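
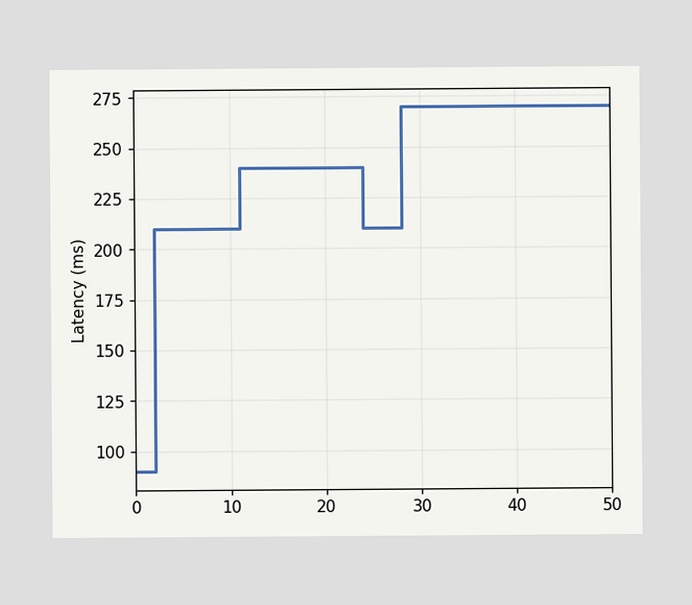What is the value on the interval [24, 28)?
210ms

On [24, 28) the step sits at 210ms.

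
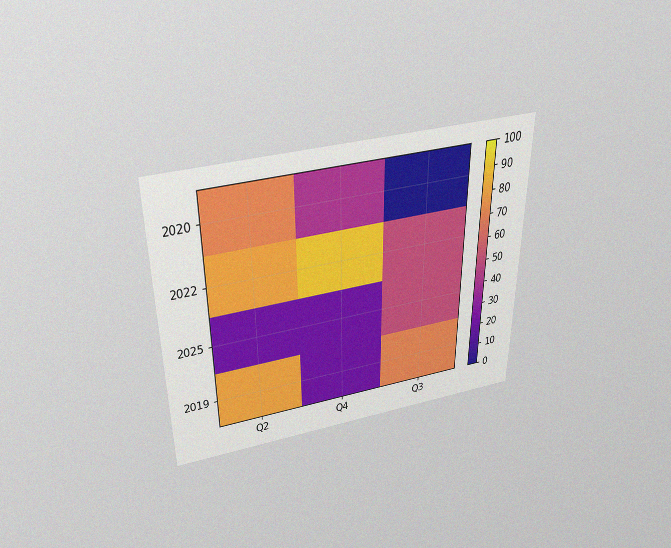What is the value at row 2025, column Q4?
20

The chart is viewed slightly from above, with some photo noise. Matching cell (2025, Q4) against the colorbar gives 20.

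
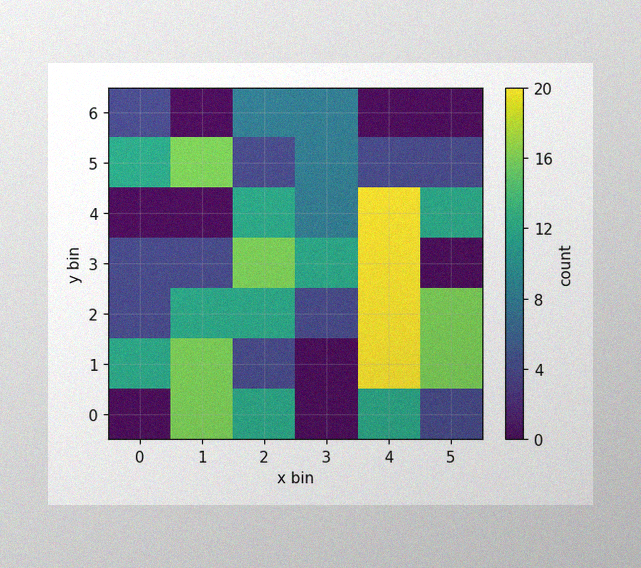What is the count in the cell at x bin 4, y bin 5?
4

The image has some photo noise and uneven lighting. Matching the cell (4, 5) against the colorbar gives 4.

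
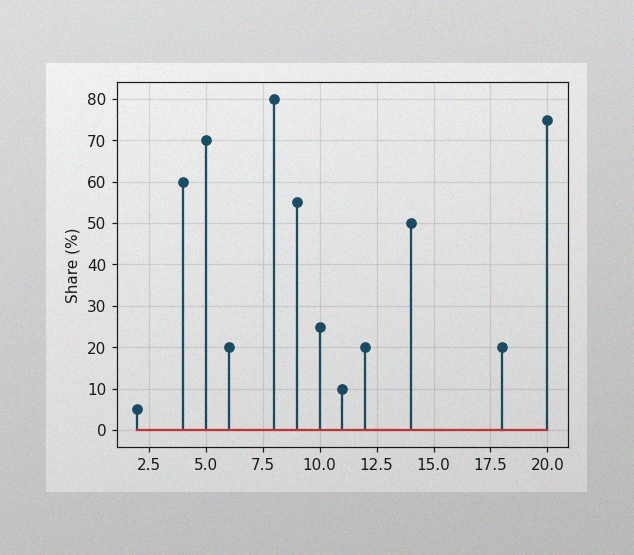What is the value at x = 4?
The image has some photo noise and uneven lighting. The stem at x=4 reaches 60%.

60%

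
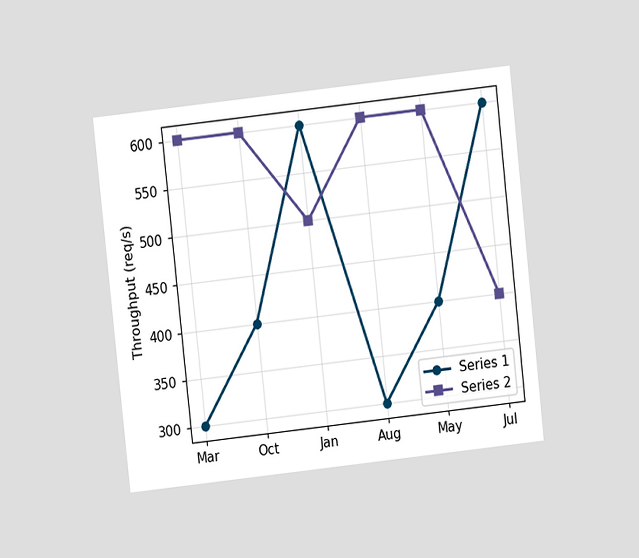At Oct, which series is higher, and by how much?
The chart is tilted about 6° counter-clockwise and viewed at a slight angle. At Oct, Series 2 sits above the other line by 200req/s.

Series 2, by 200req/s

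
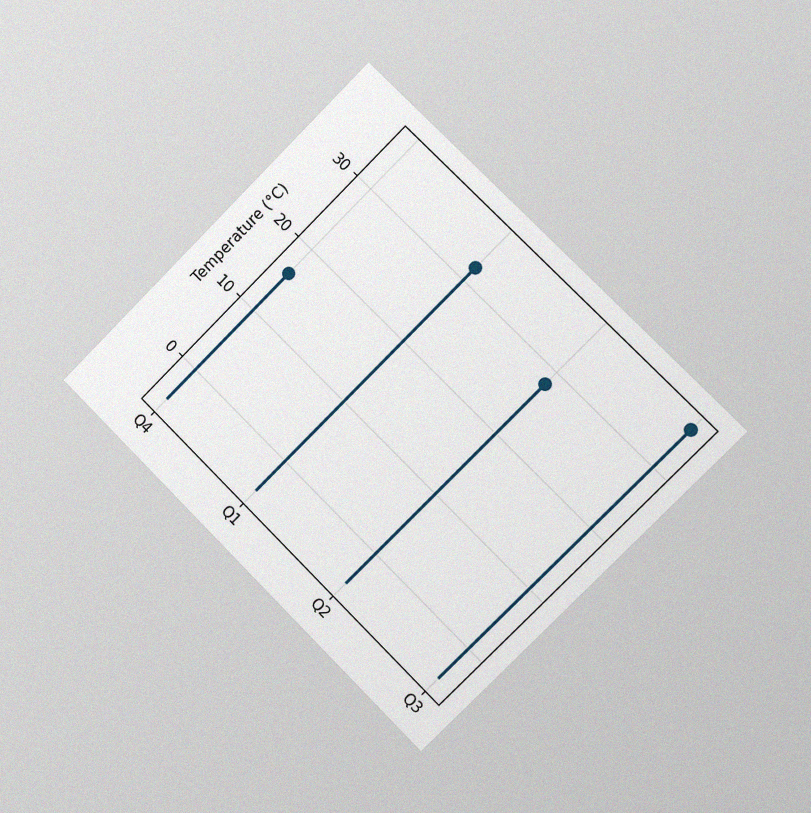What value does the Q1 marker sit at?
32°C

The chart is tilted about 45° clockwise and viewed slightly from the right, with some photo noise. The Q1 marker sits at 32°C.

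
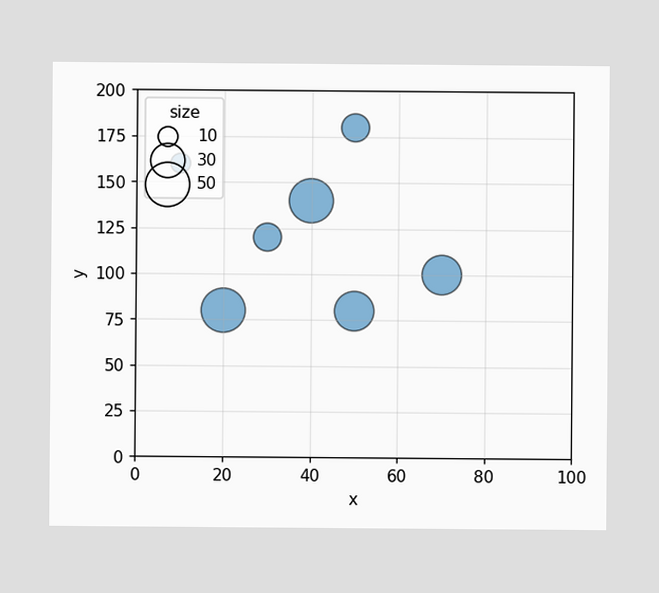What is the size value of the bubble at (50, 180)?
20

Matching the bubble at (50, 180) against the size legend gives 20.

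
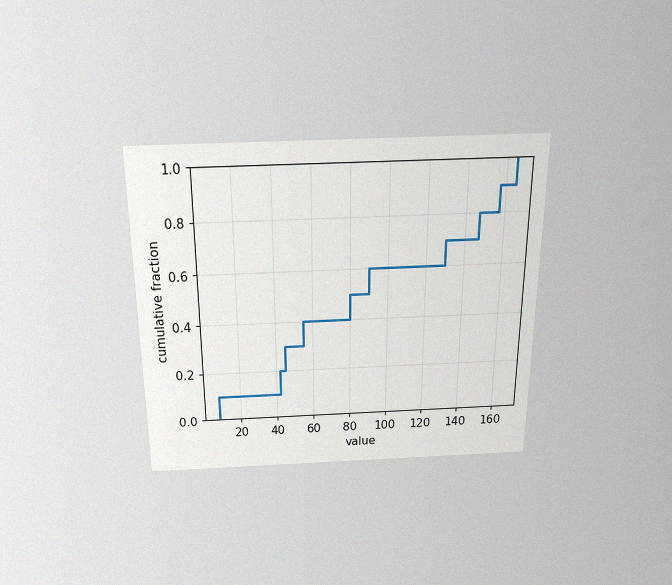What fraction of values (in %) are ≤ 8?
The chart is viewed slightly from above, with some photo noise. At x=8 the ECDF step is at 10%.

10%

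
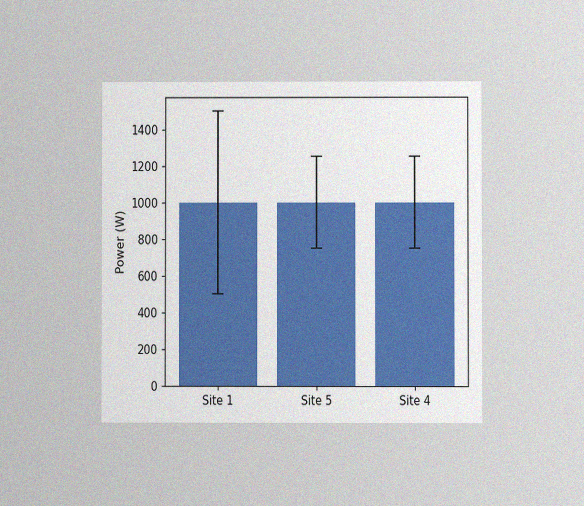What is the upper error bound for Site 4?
1250W

The chart is viewed at a slight angle, with some photo noise. The Site 4 bar's upper whisker reaches 1250W.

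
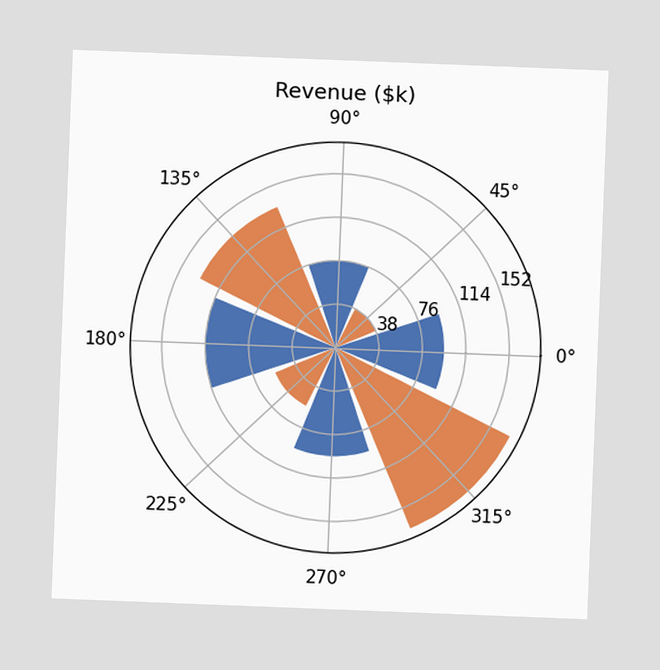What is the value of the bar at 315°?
$171k

The chart is tilted about 2° clockwise. The bar at 315° reaches $171k on the radial axis.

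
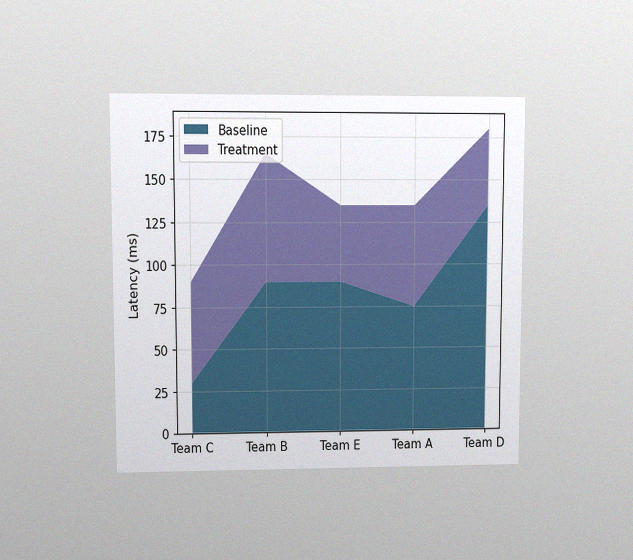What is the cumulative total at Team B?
The chart is viewed at a slight angle, with some photo noise. The stacked total at Team B reaches 165ms.

165ms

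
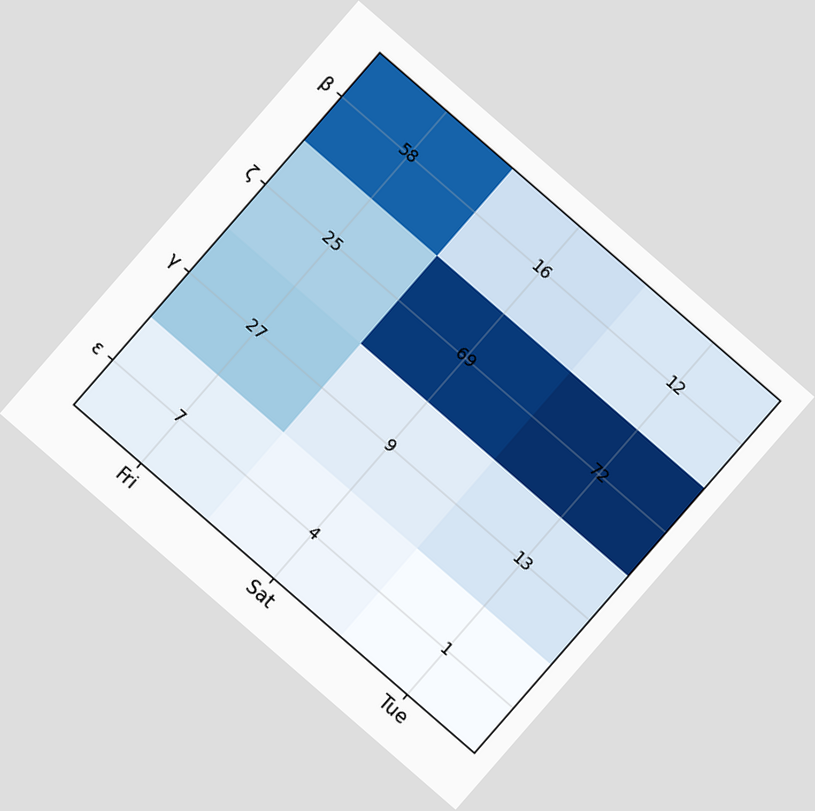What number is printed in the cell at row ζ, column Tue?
The chart is tilted about 41° clockwise. The (ζ, Tue) cell reads 72.

72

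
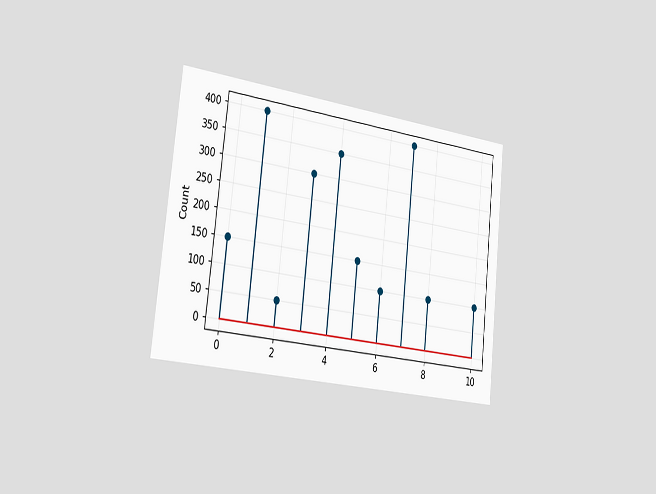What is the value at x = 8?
100

The chart is tilted about 6° clockwise and viewed slightly from the left. The stem at x=8 reaches 100.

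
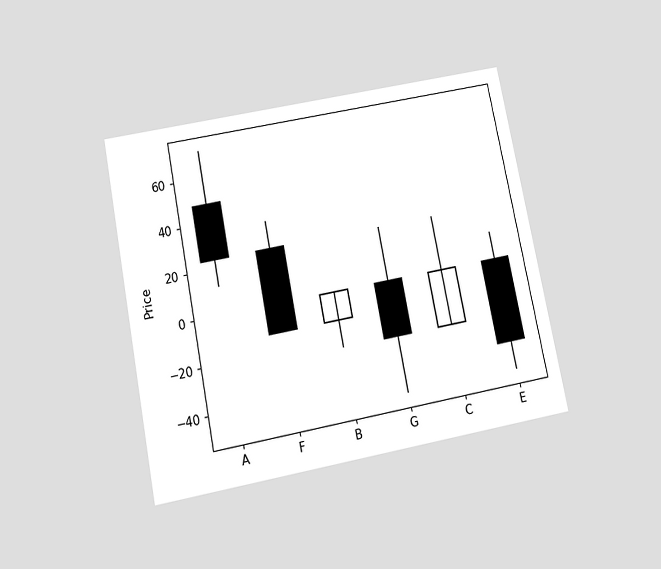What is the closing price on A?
24

The chart is tilted about 11° counter-clockwise and viewed slightly from below. The A candle closes at 24.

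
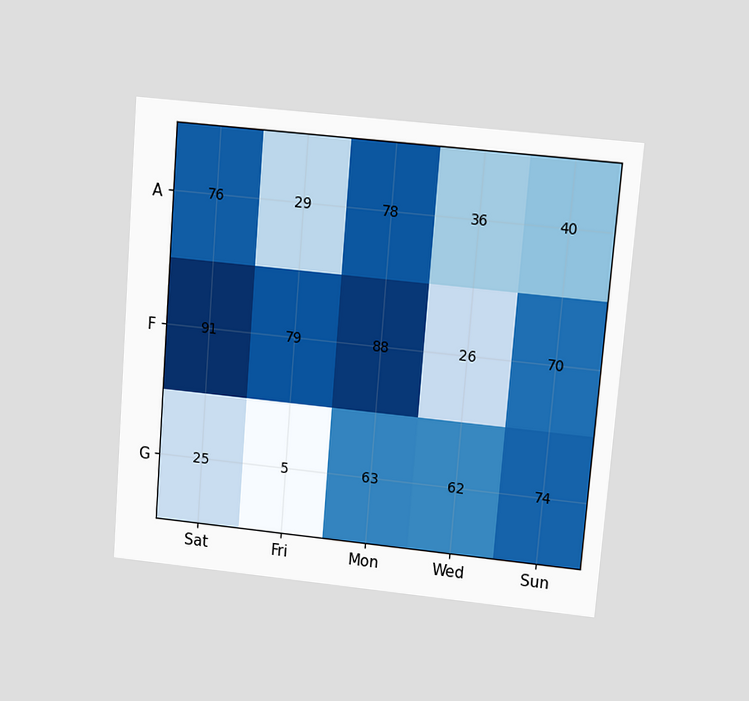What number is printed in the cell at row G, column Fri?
5

The chart is tilted about 5° clockwise and viewed slightly from above. The (G, Fri) cell reads 5.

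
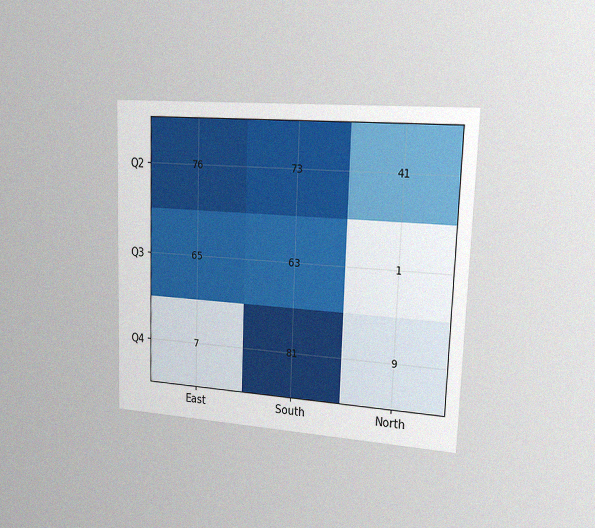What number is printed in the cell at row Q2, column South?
73

The chart is viewed slightly from the right, with some photo noise. The (Q2, South) cell reads 73.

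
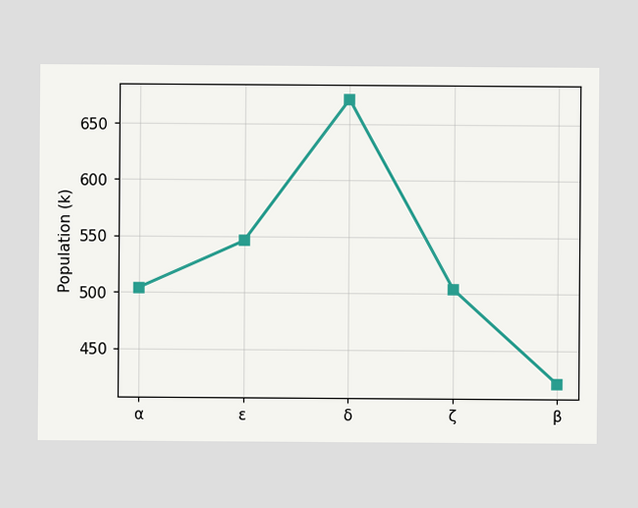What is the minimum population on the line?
420k

The lowest point is at β, and reading across to the y-axis gives 420k.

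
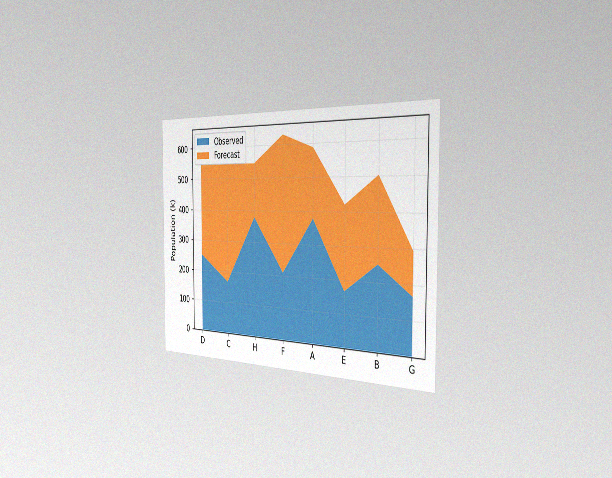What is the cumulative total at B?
The chart is viewed slightly from the right, with some photo noise. The stacked total at B reaches 504k.

504k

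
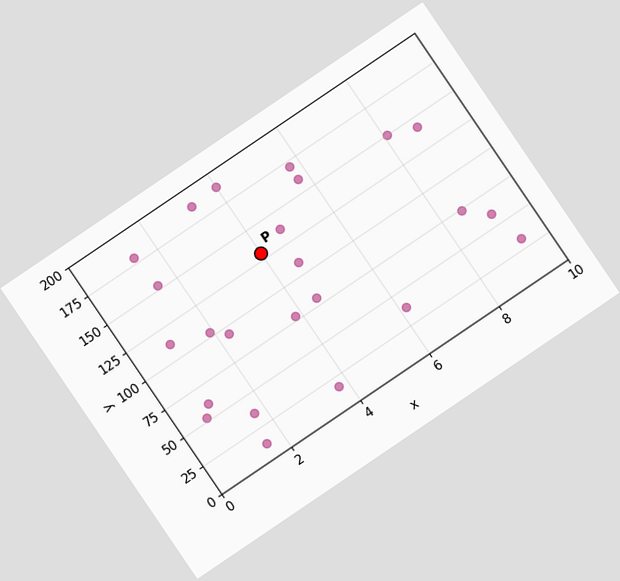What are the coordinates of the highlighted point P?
The chart is tilted about 34° counter-clockwise. Following the gridlines from P to each axis, P sits at (4, 130).

(4, 130)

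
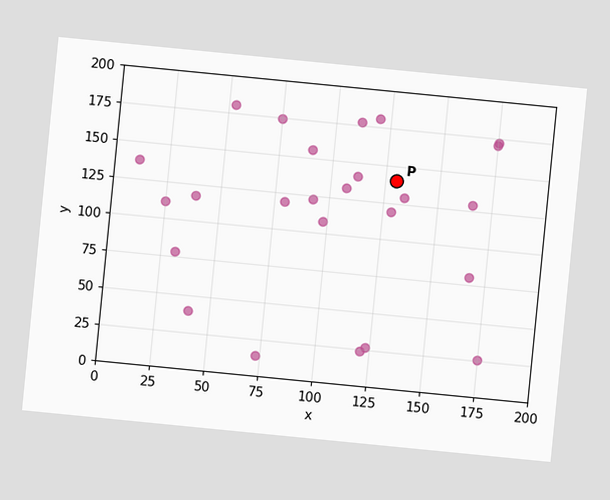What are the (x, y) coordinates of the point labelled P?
(130, 140)

The chart is tilted about 6° clockwise. Following the gridlines from P to each axis, P sits at (130, 140).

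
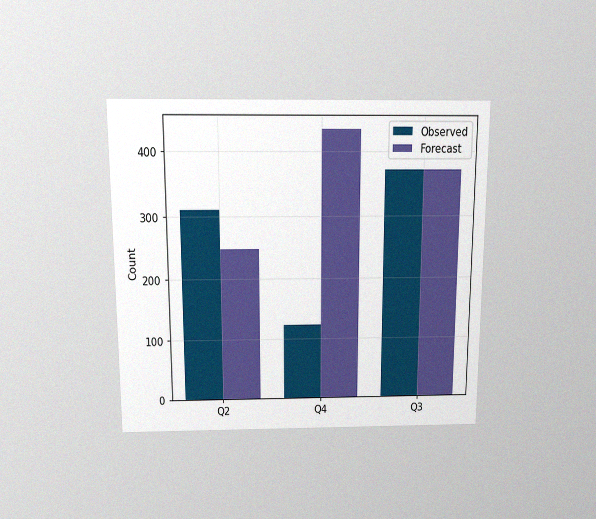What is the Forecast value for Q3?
The chart is viewed slightly from above, with some photo noise. The Forecast bar at Q3 reaches 372 on the y-axis.

372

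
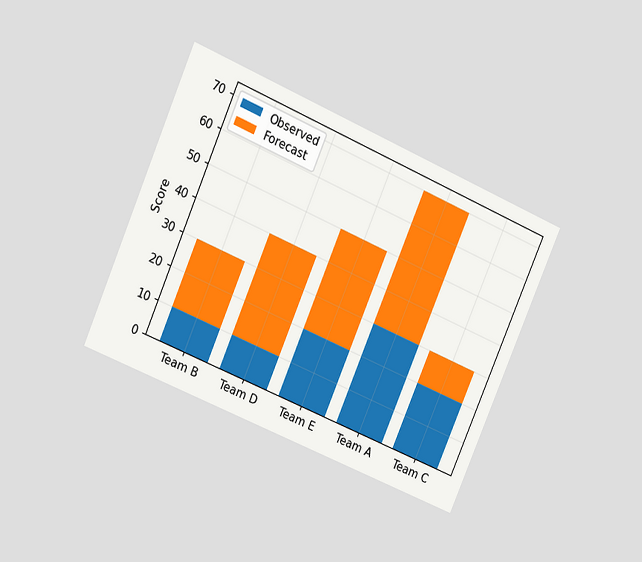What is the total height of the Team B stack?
30

The chart is tilted about 23° clockwise and viewed at a slight angle. The Team B stack's top reaches 30 on the y-axis.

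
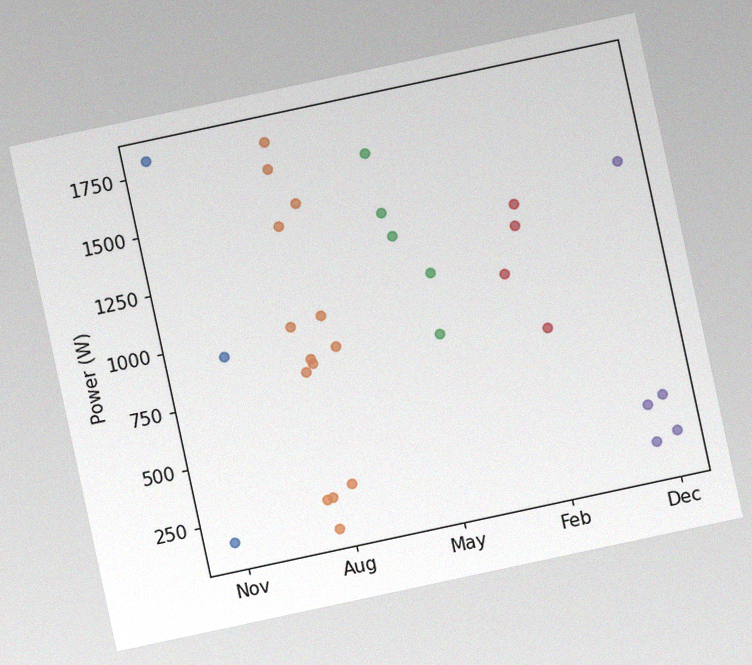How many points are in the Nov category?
3

The chart is tilted about 12° counter-clockwise, with some photo noise. Counting the markers in the Nov column gives 3.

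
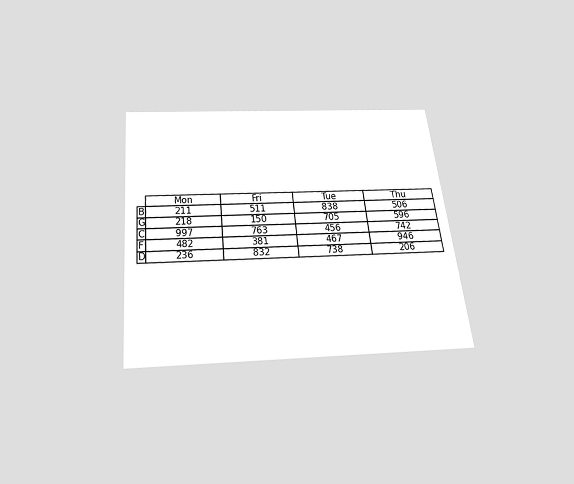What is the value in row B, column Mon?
The chart is tilted about 6° counter-clockwise and viewed slightly from below. The (B, Mon) cell reads 211.

211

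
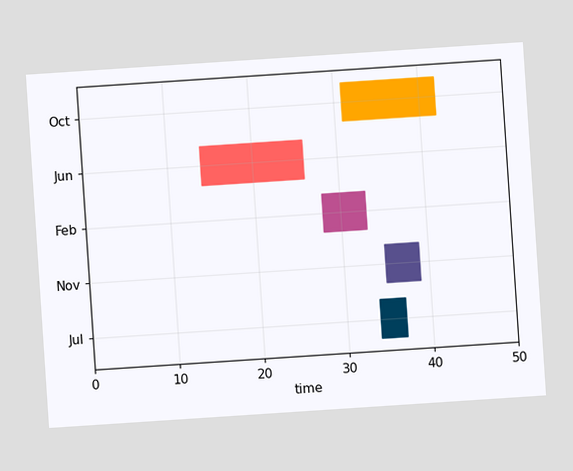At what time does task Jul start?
The chart is tilted about 4° counter-clockwise. The Jul bar begins at t=34.

34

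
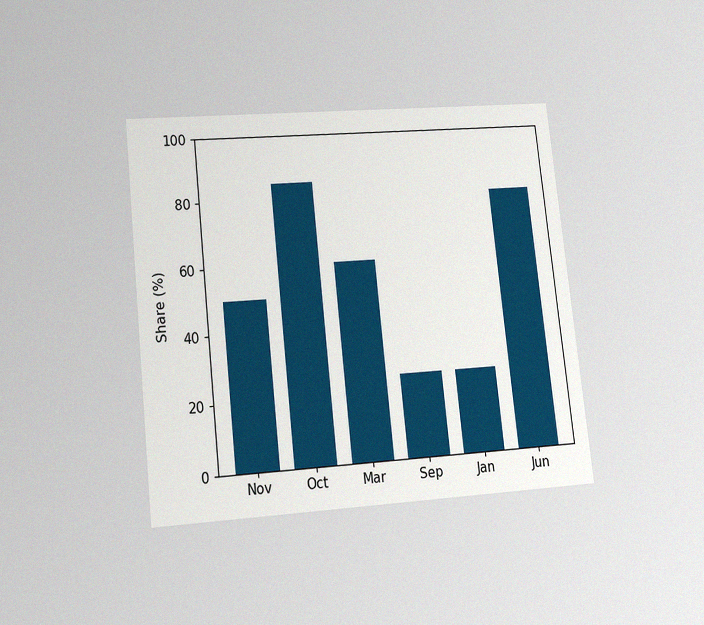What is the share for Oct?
The chart is tilted about 6° counter-clockwise and viewed at a slight angle, with some photo noise. Reading along the chart's y-axis, the Oct bar reaches 85%.

85%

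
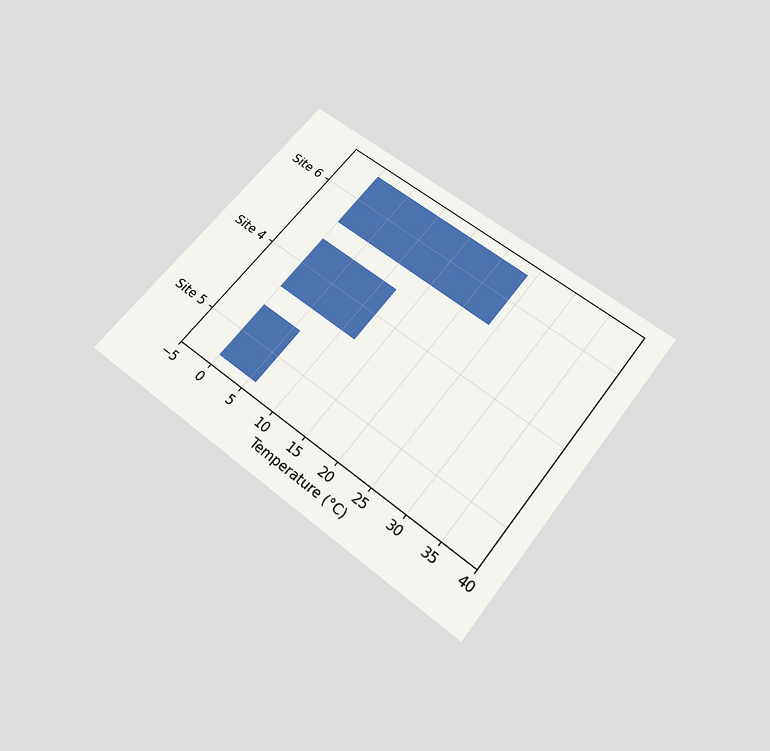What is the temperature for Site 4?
The chart is tilted about 38° clockwise and viewed slightly from below. Reading along the chart's x-axis, the Site 4 bar reaches 12°C.

12°C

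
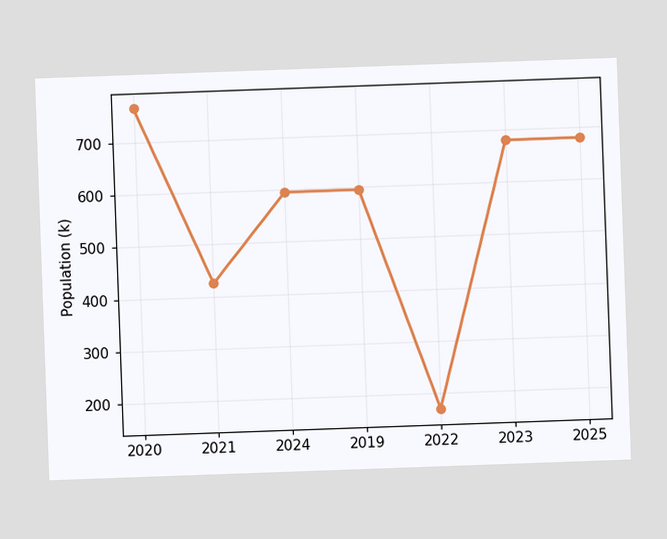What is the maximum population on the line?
The chart is tilted about 2° counter-clockwise. The highest point is at 2020, and reading across to the y-axis gives 765k.

765k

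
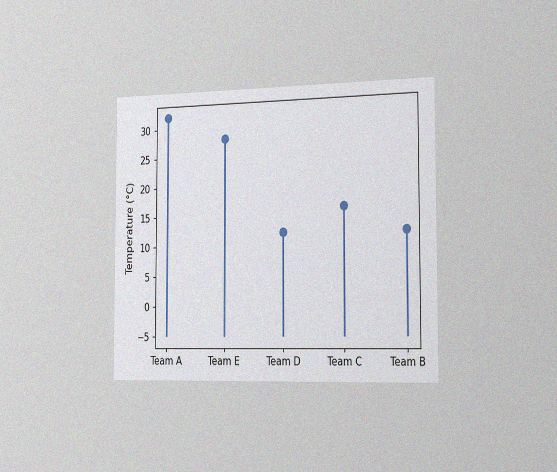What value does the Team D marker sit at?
12°C

The chart is viewed slightly from the right, with some photo noise. The Team D marker sits at 12°C.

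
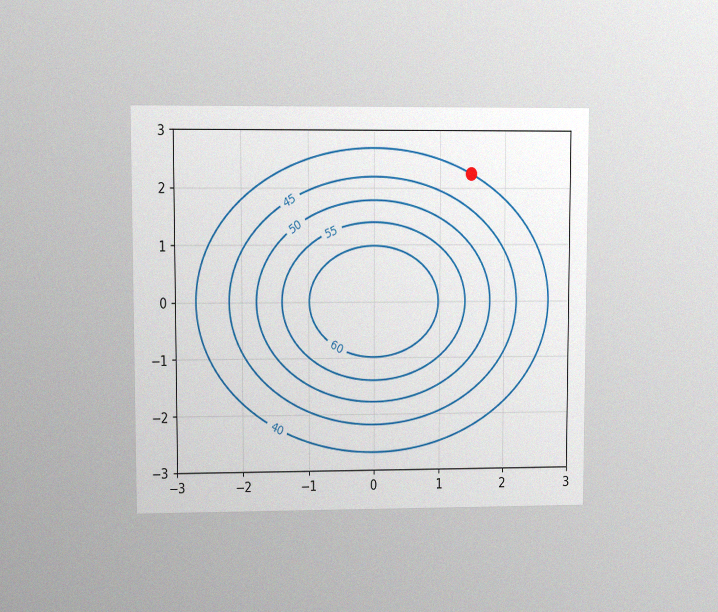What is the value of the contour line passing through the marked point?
The chart is viewed at a slight angle, with some photo noise. The marked point sits on the contour labelled 40.

40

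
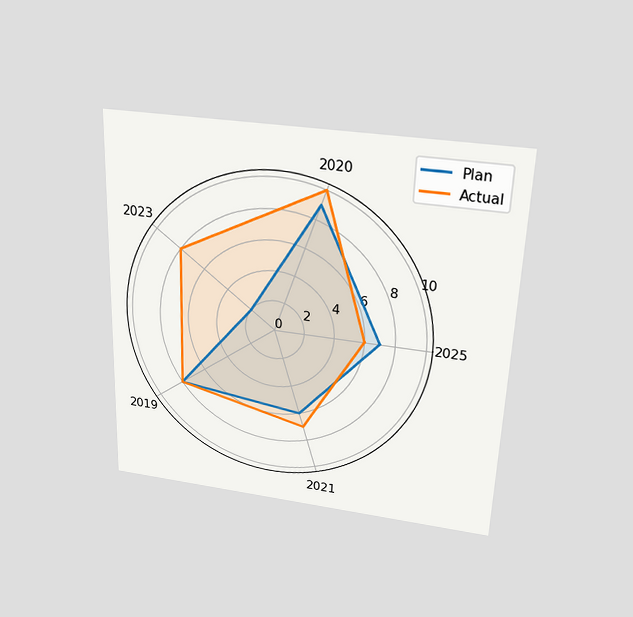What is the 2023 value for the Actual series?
The chart is tilted about 2° clockwise and viewed slightly from above. On the 2023 axis, Actual reaches 8.

8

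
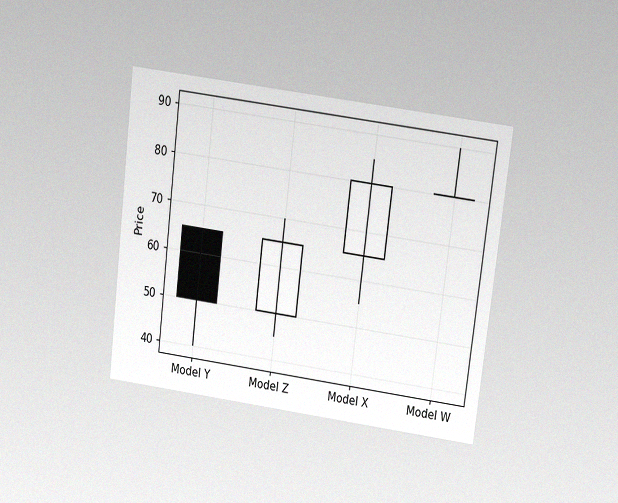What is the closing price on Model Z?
65

The chart is tilted about 7° clockwise and viewed slightly from above, with some photo noise. The Model Z candle closes at 65.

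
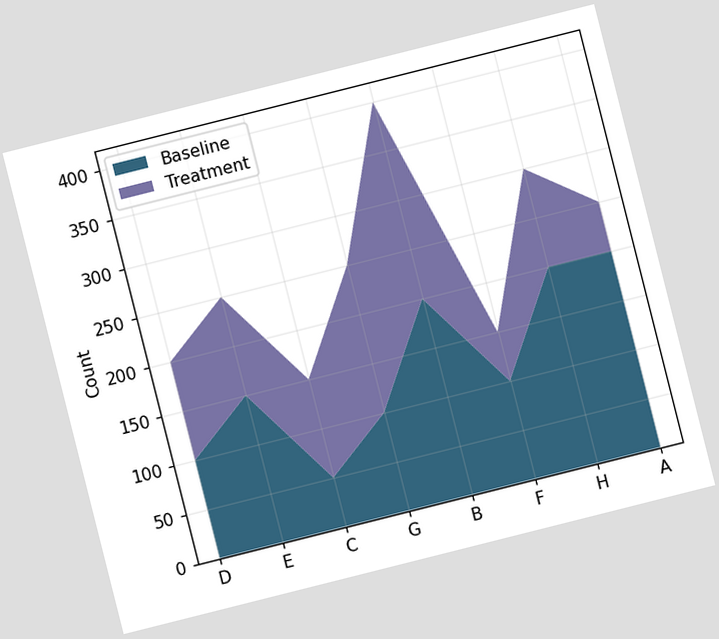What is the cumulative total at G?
250

The chart is tilted about 14° counter-clockwise. The stacked total at G reaches 250.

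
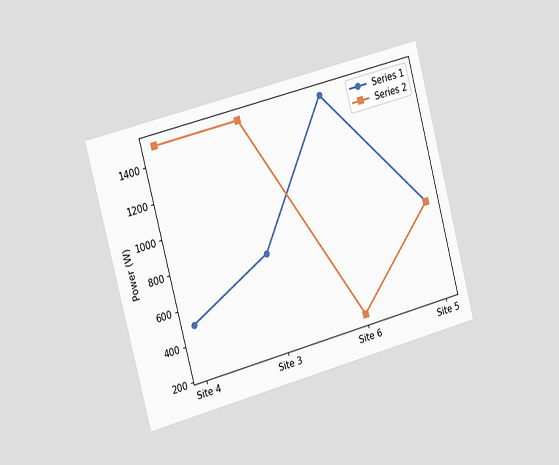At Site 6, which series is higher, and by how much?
Series 1, by 1250W

The chart is tilted about 15° counter-clockwise and viewed slightly from the left. At Site 6, Series 1 sits above the other line by 1250W.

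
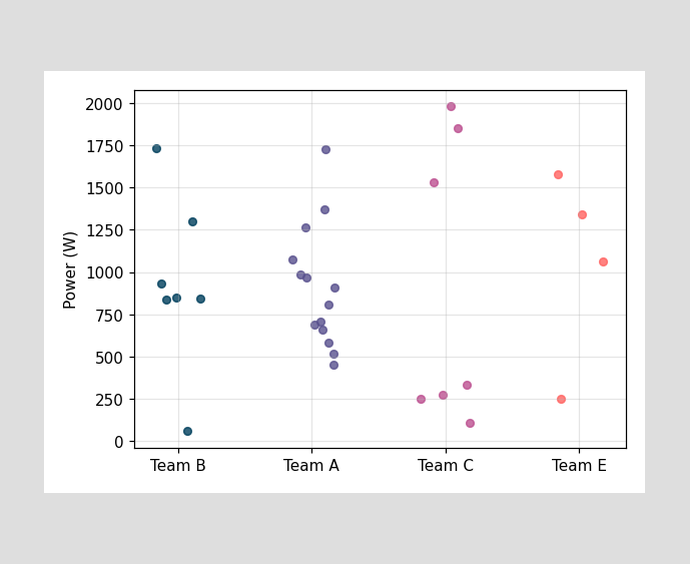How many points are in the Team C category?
Counting the markers in the Team C column gives 7.

7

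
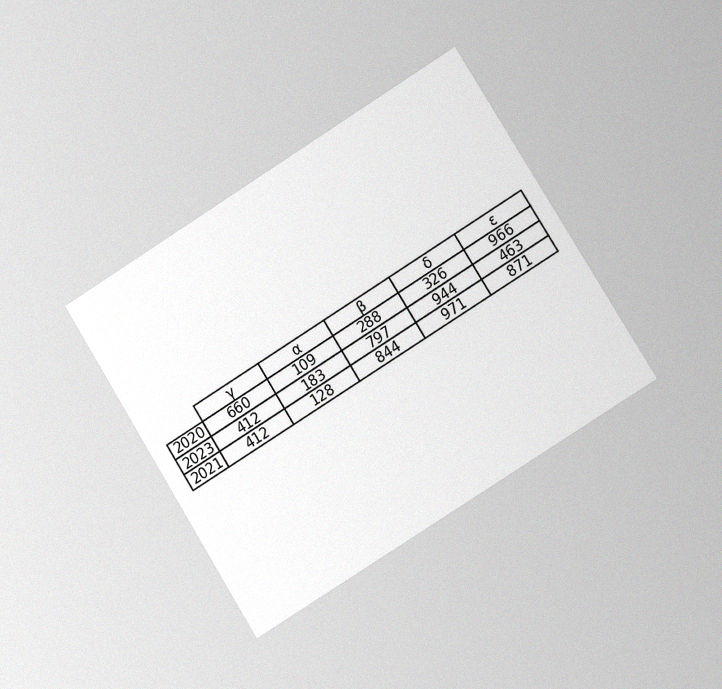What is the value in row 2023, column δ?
944

The chart is tilted about 32° counter-clockwise and viewed slightly from the right, with some photo noise. The (2023, δ) cell reads 944.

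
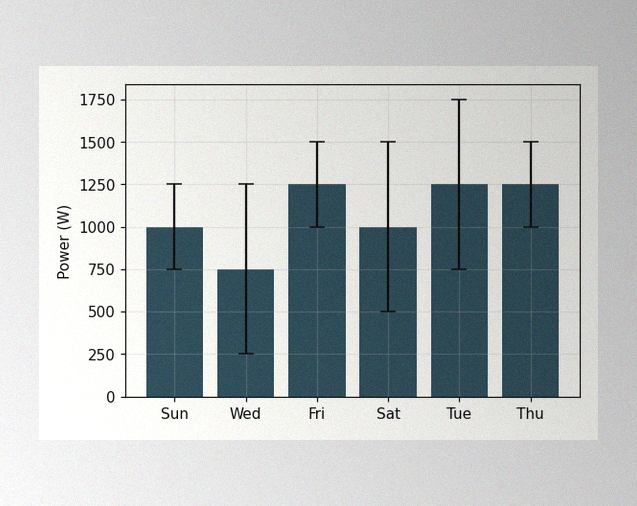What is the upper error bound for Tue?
The image has some photo noise and uneven lighting. The Tue bar's upper whisker reaches 1750W.

1750W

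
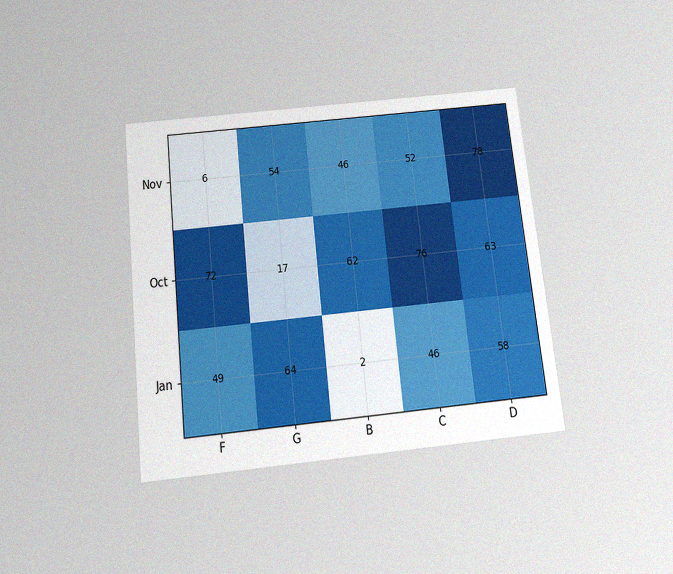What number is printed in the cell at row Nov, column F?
The chart is tilted about 6° counter-clockwise and viewed slightly from below, with some photo noise. The (Nov, F) cell reads 6.

6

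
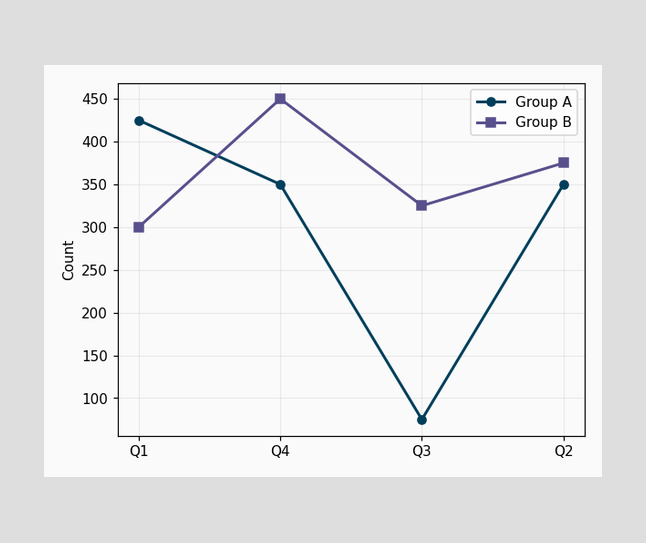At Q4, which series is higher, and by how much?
Group B, by 100

At Q4, Group B sits above the other line by 100.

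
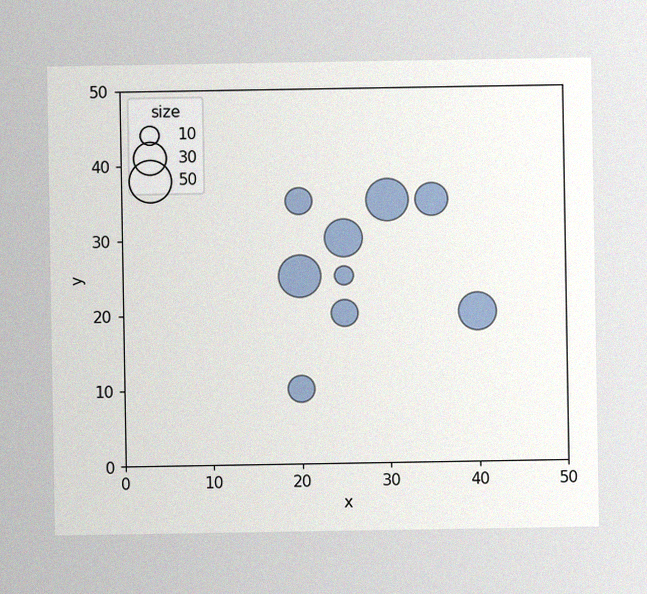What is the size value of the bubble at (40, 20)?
40

The image has some photo noise and uneven lighting. Matching the bubble at (40, 20) against the size legend gives 40.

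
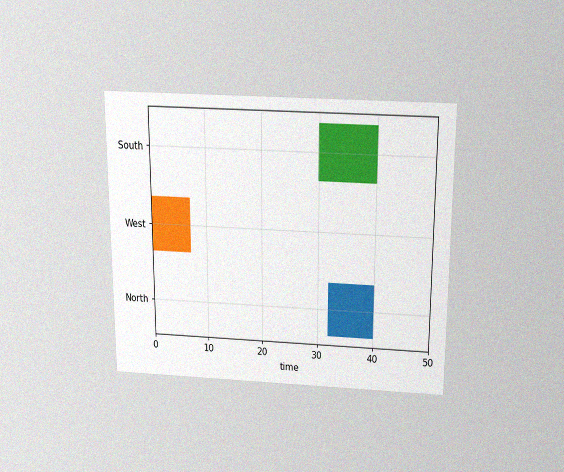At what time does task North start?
The chart is viewed slightly from above, with some photo noise. The North bar begins at t=32.

32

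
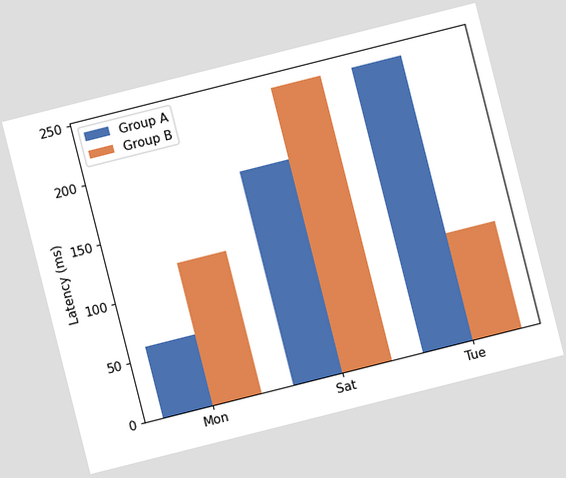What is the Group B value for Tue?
90ms

The chart is tilted about 14° counter-clockwise. The Group B bar at Tue reaches 90ms on the y-axis.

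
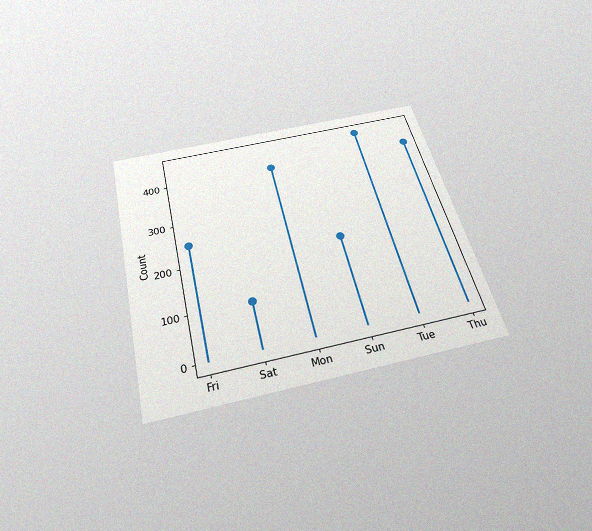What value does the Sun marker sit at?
200

The chart is tilted about 14° counter-clockwise and viewed slightly from below, with some photo noise. The Sun marker sits at 200.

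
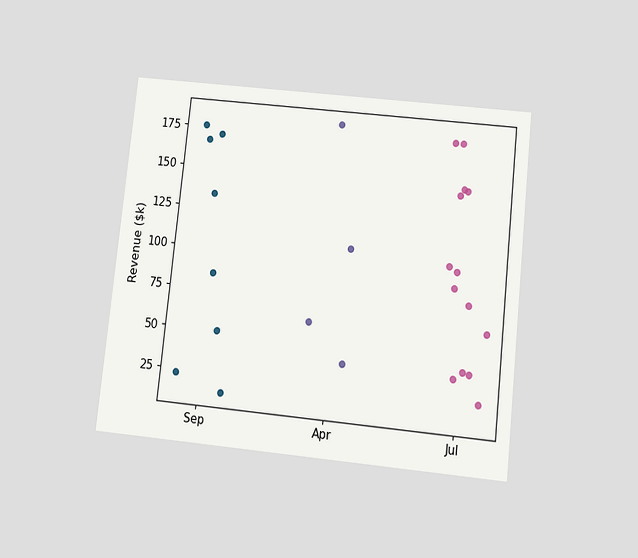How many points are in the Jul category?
The chart is tilted about 6° clockwise and viewed slightly from below. Counting the markers in the Jul column gives 14.

14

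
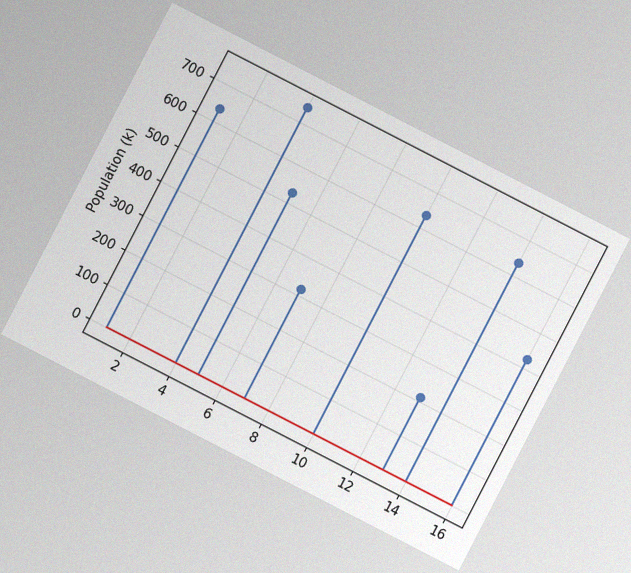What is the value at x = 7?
The chart is tilted about 27° clockwise, with some photo noise. The stem at x=7 reaches 318k.

318k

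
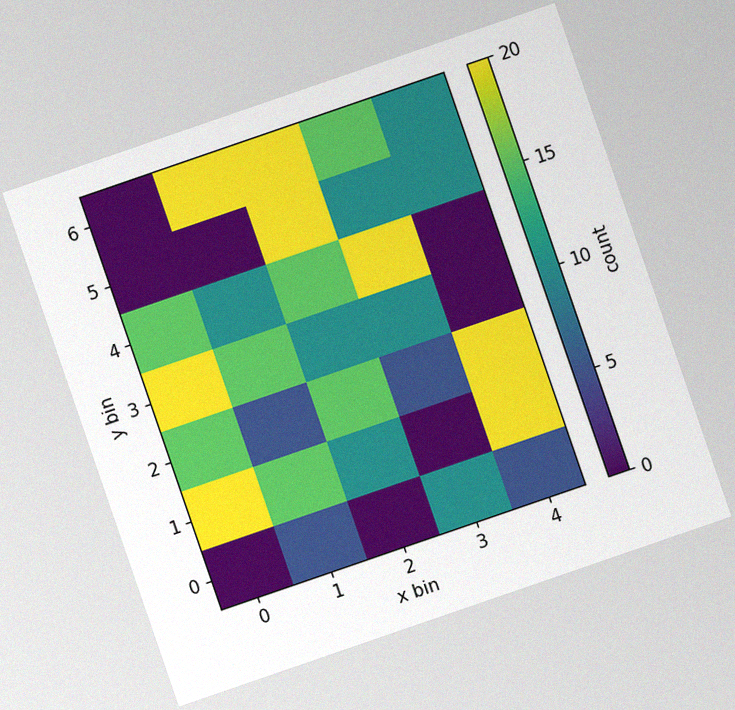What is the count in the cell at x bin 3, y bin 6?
15

The chart is tilted about 19° counter-clockwise, with some photo noise. Matching the cell (3, 6) against the colorbar gives 15.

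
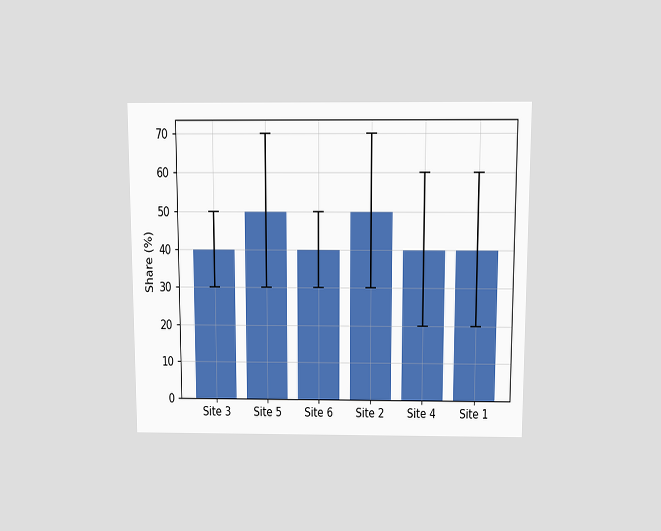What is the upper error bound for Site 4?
60%

The chart is viewed slightly from above. The Site 4 bar's upper whisker reaches 60%.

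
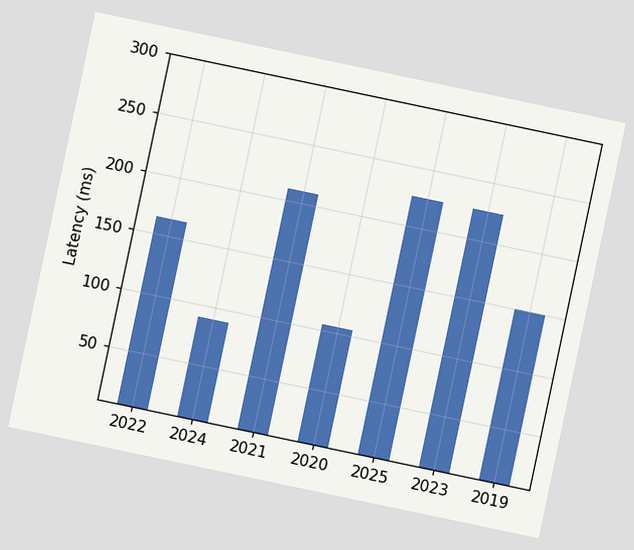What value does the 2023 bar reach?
225ms

The chart is tilted about 12° clockwise. Reading along the chart's y-axis, the 2023 bar reaches 225ms.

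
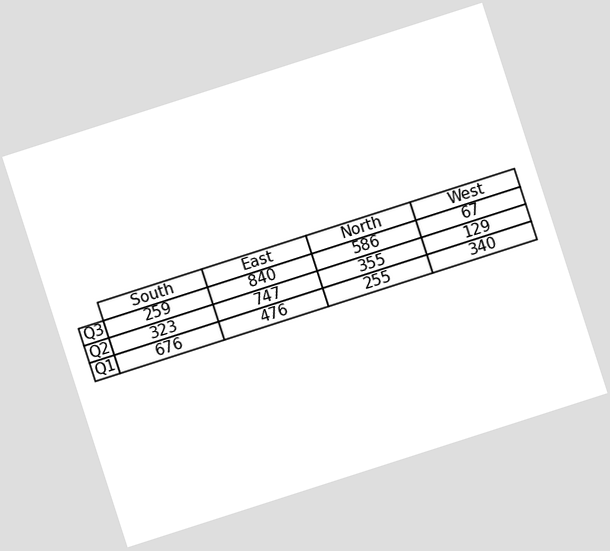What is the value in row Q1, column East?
The chart is tilted about 18° counter-clockwise. The (Q1, East) cell reads 476.

476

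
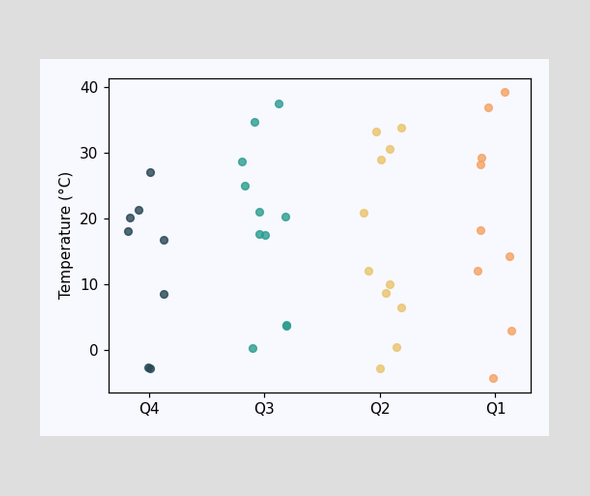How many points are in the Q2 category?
11

Counting the markers in the Q2 column gives 11.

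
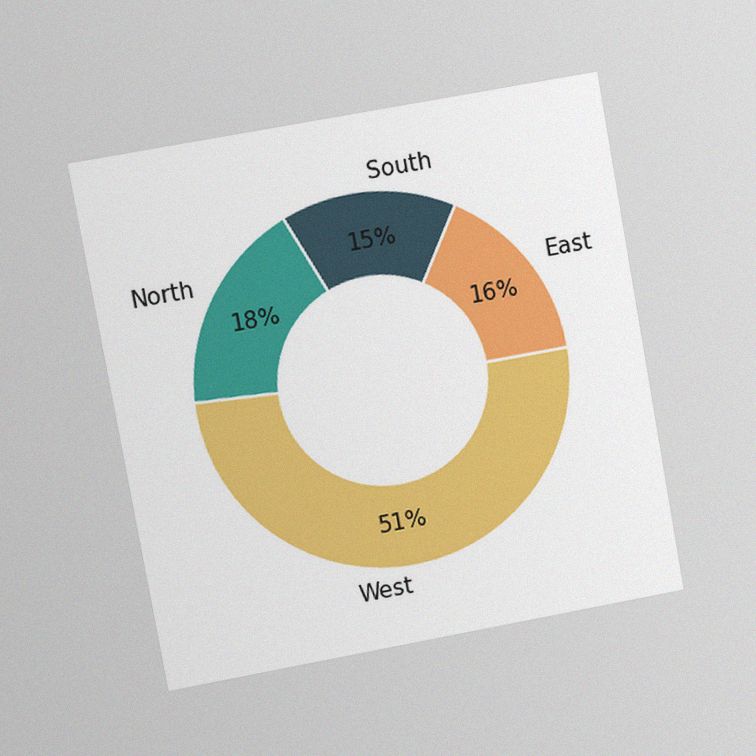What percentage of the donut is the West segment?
The chart is tilted about 10° counter-clockwise and viewed at a slight angle, with some photo noise. The West segment takes up 51% of the ring.

51%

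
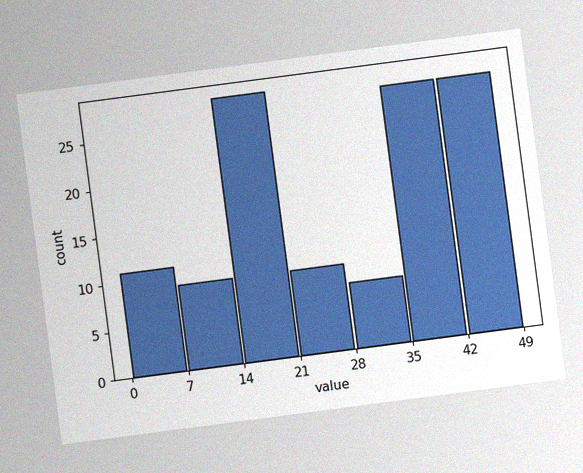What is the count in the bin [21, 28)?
The chart is tilted about 7° counter-clockwise, with some photo noise. The [21, 28) bin has height 9.

9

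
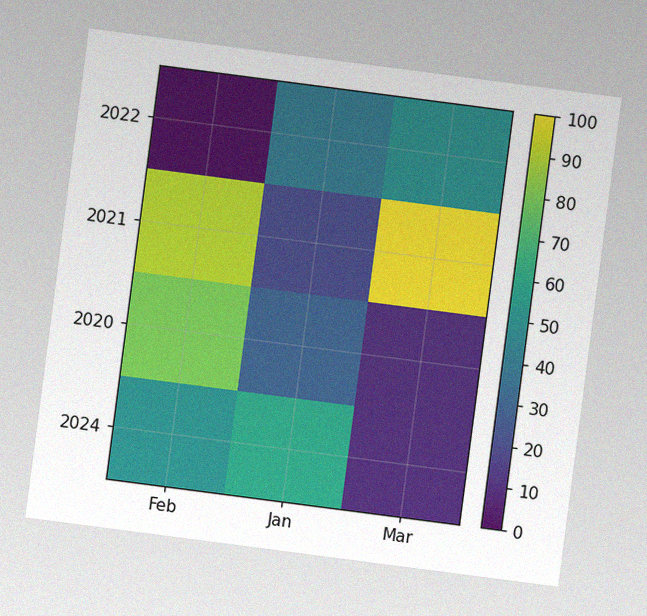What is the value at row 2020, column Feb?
80

The chart is tilted about 7° clockwise, with some photo noise. Matching cell (2020, Feb) against the colorbar gives 80.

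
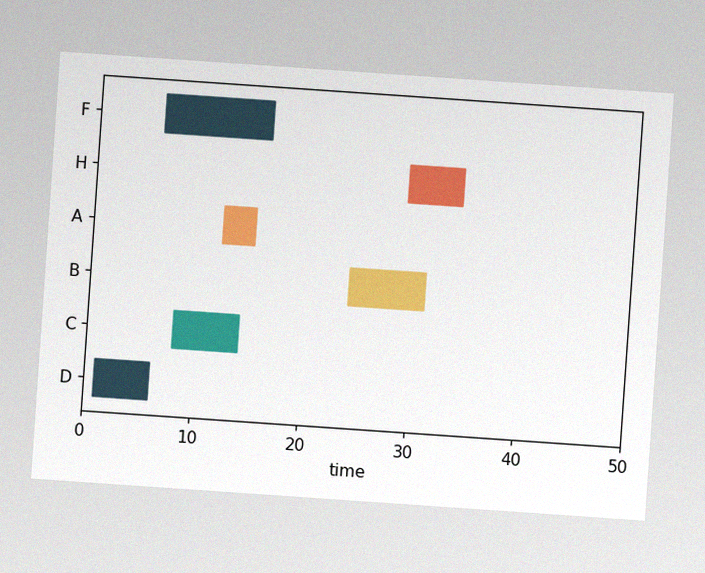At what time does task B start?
The chart is tilted about 4° clockwise, with some photo noise. The B bar begins at t=24.

24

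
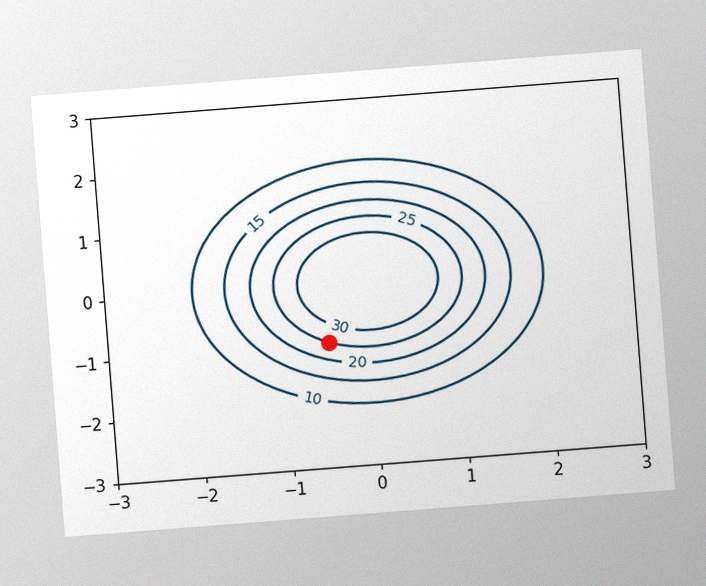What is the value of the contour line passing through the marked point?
The chart is tilted about 4° counter-clockwise, with some photo noise. The marked point sits on the contour labelled 25.

25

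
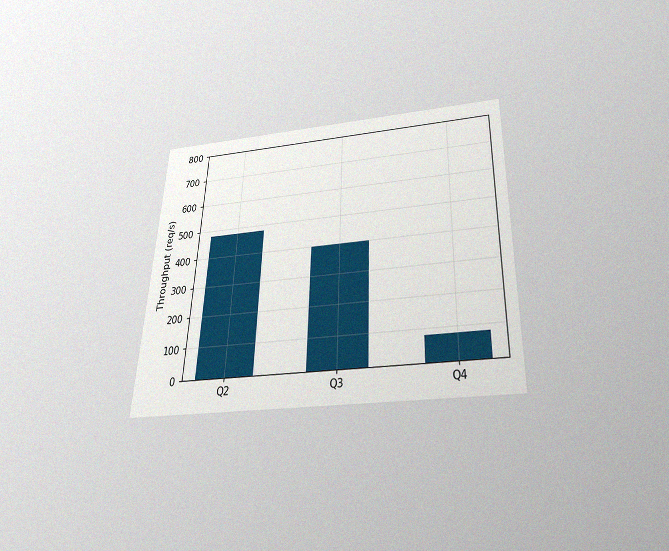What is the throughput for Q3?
400req/s

The chart is tilted about 2° clockwise and viewed slightly from below, with some photo noise. Reading along the chart's y-axis, the Q3 bar reaches 400req/s.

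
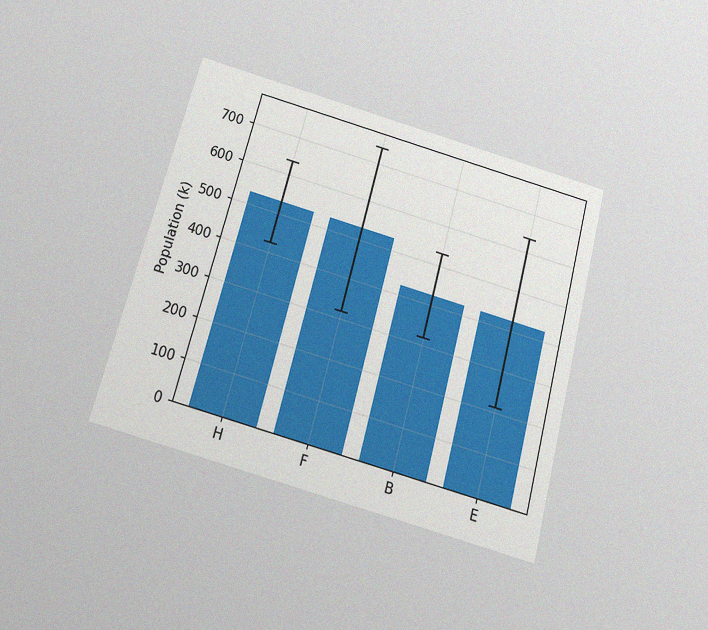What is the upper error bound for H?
The chart is tilted about 15° clockwise and viewed slightly from below, with some photo noise. The H bar's upper whisker reaches 636k.

636k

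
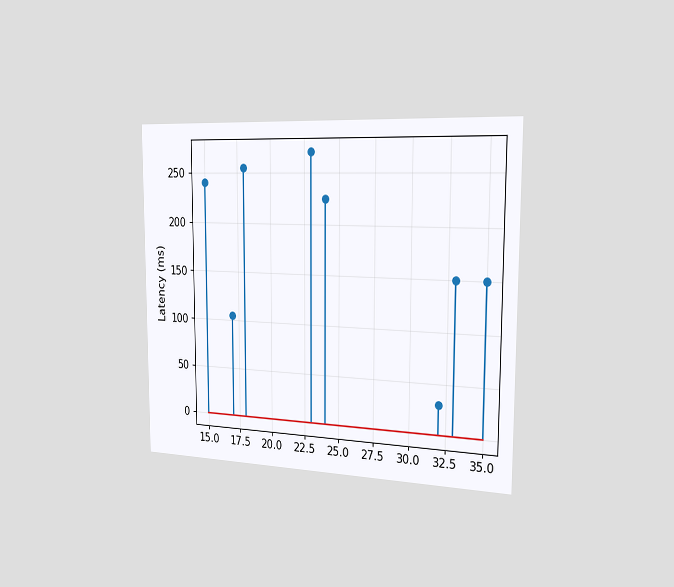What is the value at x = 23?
The chart is viewed slightly from the right. The stem at x=23 reaches 270ms.

270ms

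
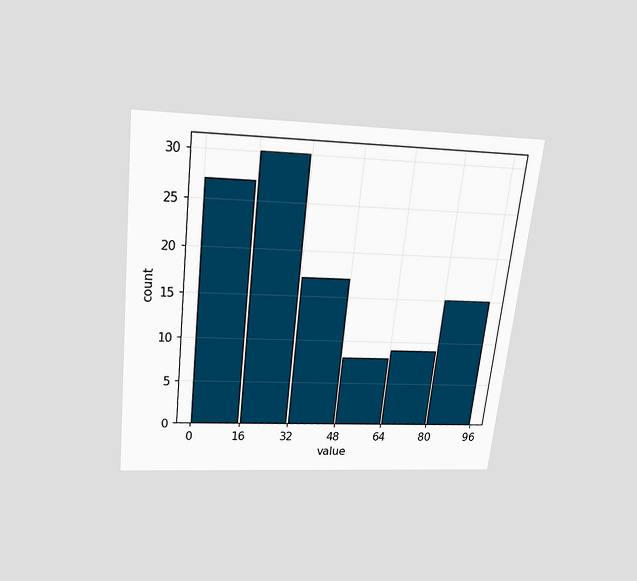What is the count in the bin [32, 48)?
The chart is tilted about 6° clockwise and viewed slightly from above. The [32, 48) bin has height 17.

17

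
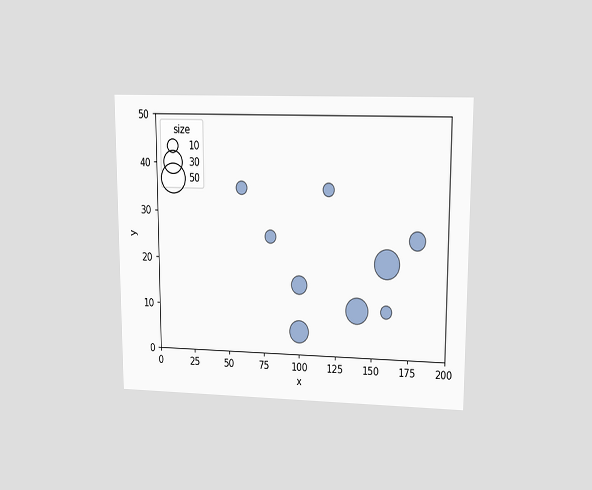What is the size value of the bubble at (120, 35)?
The chart is viewed at a slight angle. Matching the bubble at (120, 35) against the size legend gives 10.

10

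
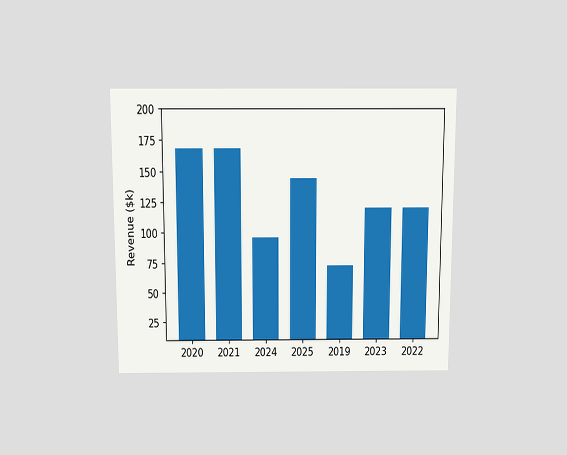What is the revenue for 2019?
The chart is viewed slightly from above. Reading along the chart's y-axis, the 2019 bar reaches $72k.

$72k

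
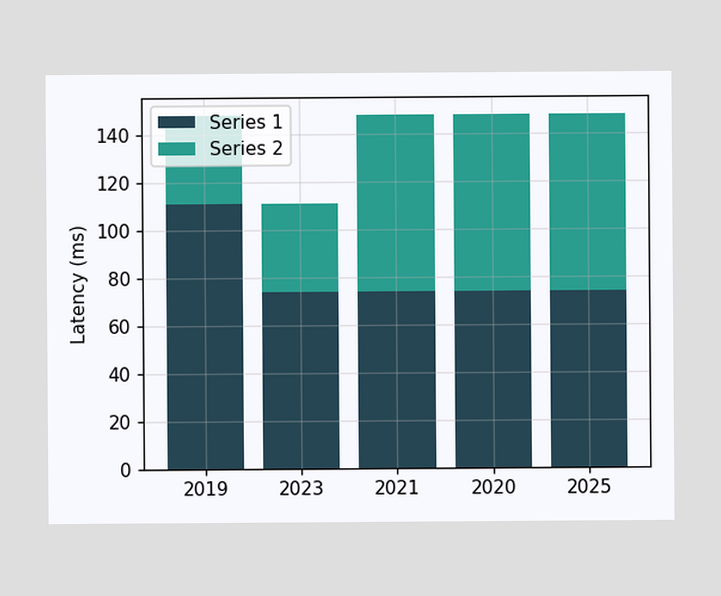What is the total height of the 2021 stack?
148ms

The 2021 stack's top reaches 148ms on the y-axis.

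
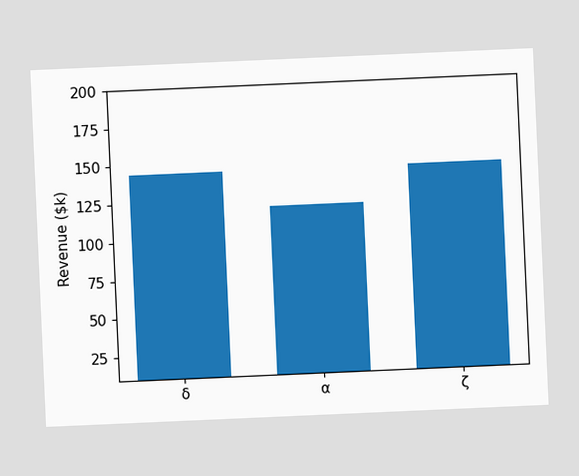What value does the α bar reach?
The chart is tilted about 3° counter-clockwise. Reading along the chart's y-axis, the α bar reaches $120k.

$120k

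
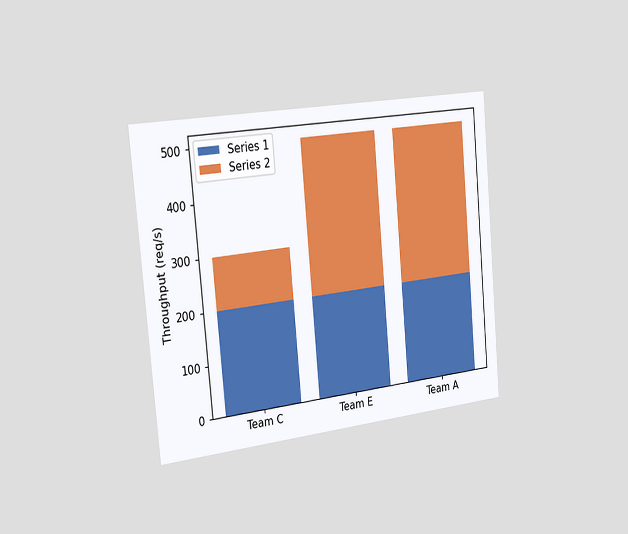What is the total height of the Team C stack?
The chart is tilted about 5° counter-clockwise and viewed slightly from the left. The Team C stack's top reaches 300req/s on the y-axis.

300req/s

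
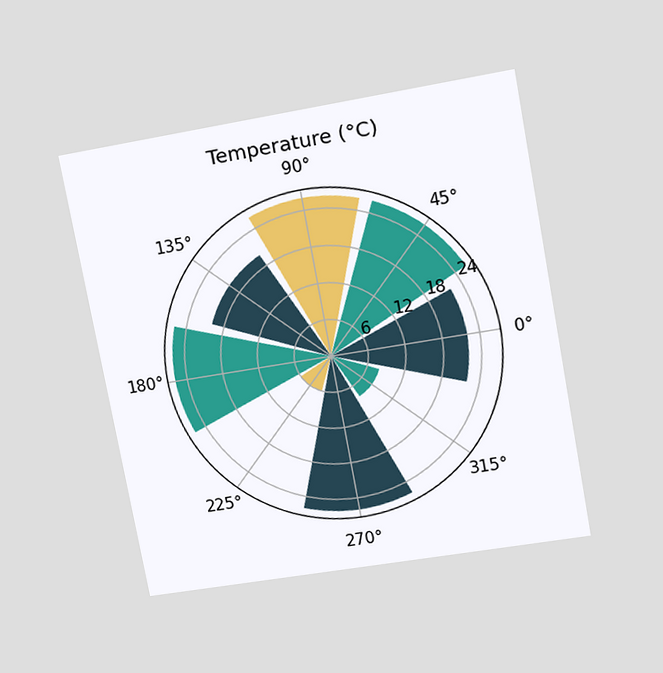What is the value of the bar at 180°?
26°C

The chart is tilted about 10° counter-clockwise and viewed at a slight angle. The bar at 180° reaches 26°C on the radial axis.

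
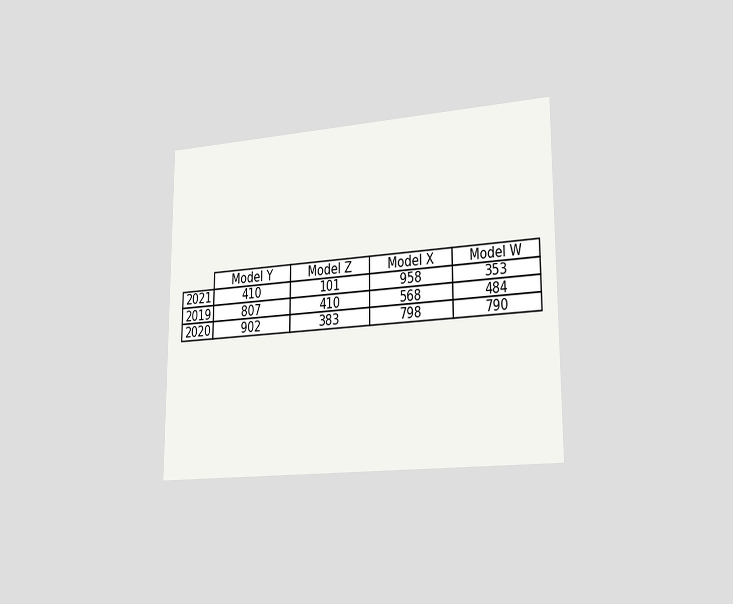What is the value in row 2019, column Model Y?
807

The chart is viewed slightly from the right. The (2019, Model Y) cell reads 807.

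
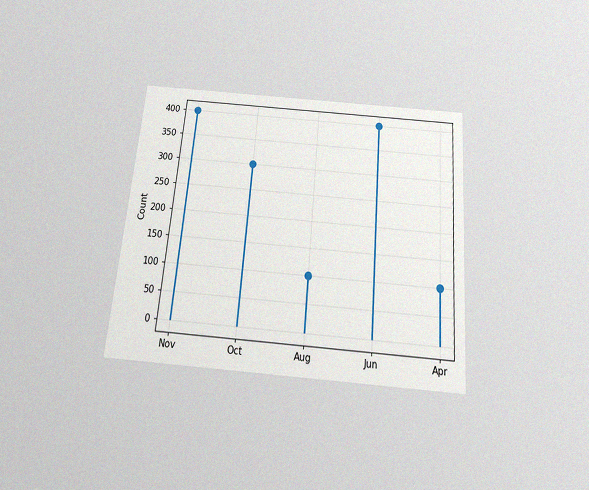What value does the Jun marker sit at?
400

The chart is tilted about 5° clockwise and viewed slightly from below, with some photo noise. The Jun marker sits at 400.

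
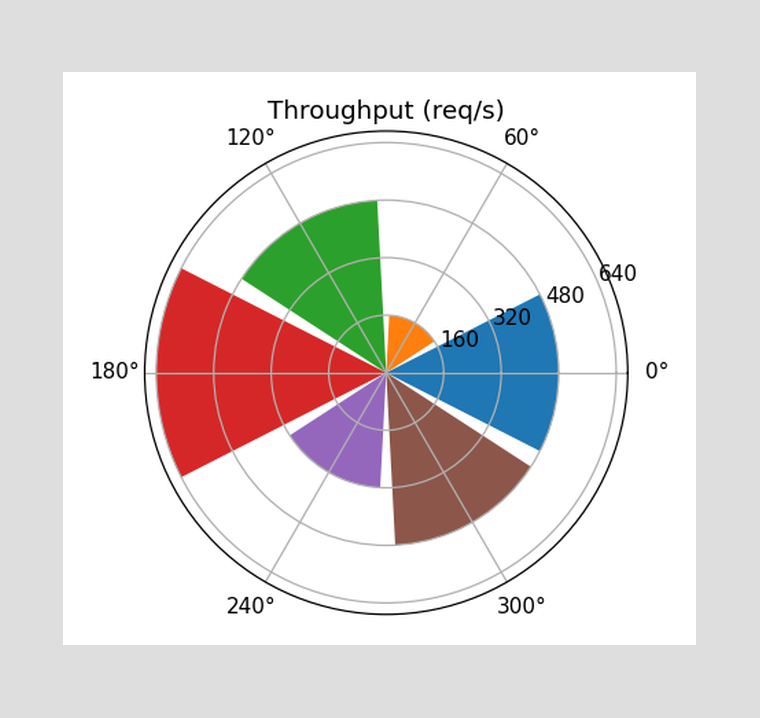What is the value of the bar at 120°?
The bar at 120° reaches 480req/s on the radial axis.

480req/s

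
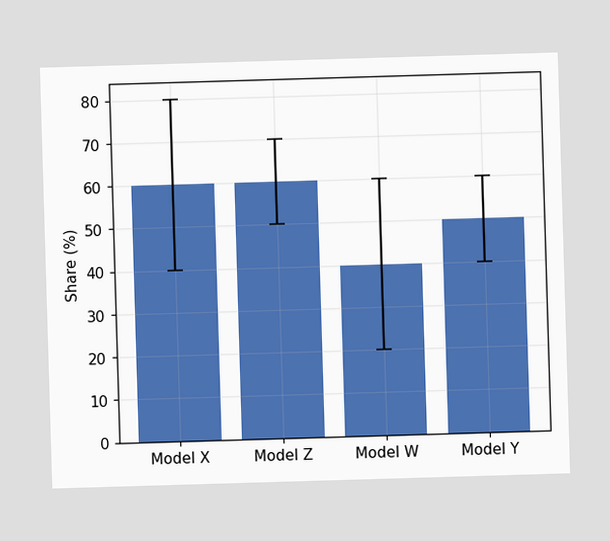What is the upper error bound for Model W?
The Model W bar's upper whisker reaches 60%.

60%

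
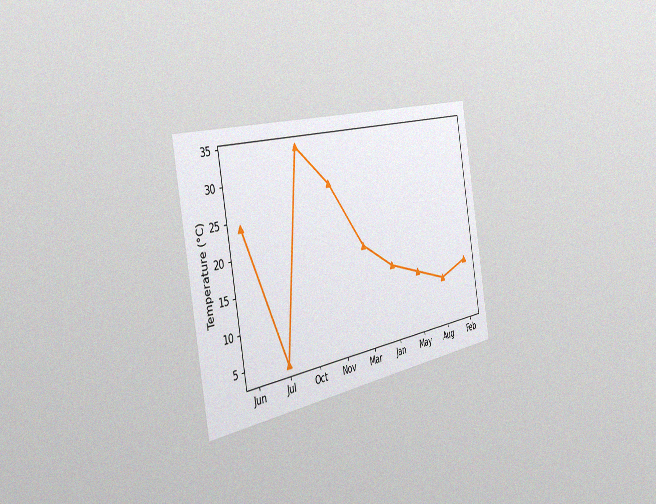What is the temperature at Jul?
The chart is tilted about 10° counter-clockwise and viewed slightly from the left, with some photo noise. At Jul, the line is at 4°C.

4°C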